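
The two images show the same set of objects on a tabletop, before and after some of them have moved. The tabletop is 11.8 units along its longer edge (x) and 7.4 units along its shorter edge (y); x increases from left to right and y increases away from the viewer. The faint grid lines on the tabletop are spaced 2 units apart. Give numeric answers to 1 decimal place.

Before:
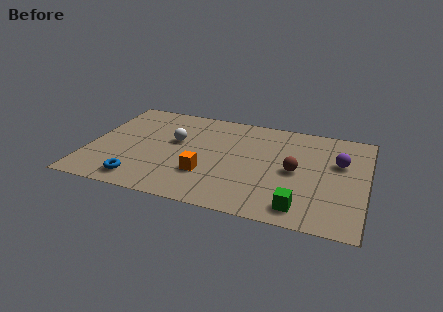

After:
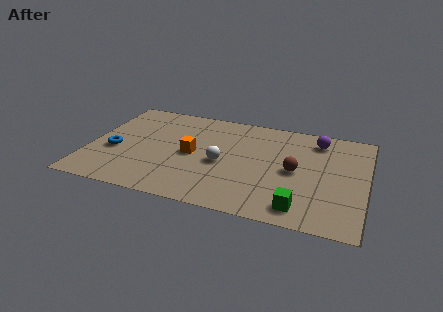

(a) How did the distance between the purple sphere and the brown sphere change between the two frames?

+0.5

The distance was about 2.1 in the first image and 2.6 in the second, so they moved 0.5 units further apart.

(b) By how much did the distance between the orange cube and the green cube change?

+1.1

They were about 4.3 units apart before and 5.4 after — 1.1 units further apart.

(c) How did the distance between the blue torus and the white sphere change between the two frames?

+1.1

They were about 3.5 units apart before and 4.6 after — 1.1 units further apart.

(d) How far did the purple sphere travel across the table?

1.7

From (10.6, 4.7) to (9.6, 6.1), the purple sphere covered √(1.0² + 1.4²) ≈ 1.7 units.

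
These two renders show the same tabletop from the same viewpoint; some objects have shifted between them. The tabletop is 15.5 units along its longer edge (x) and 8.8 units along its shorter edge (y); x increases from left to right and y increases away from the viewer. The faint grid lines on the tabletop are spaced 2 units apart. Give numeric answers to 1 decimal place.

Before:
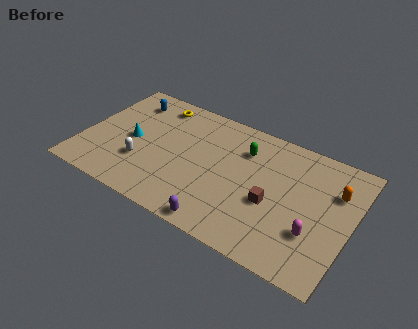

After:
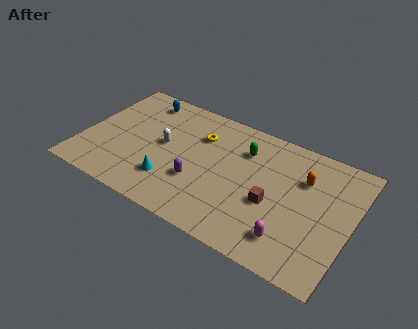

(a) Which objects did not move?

the brown cube and the green capsule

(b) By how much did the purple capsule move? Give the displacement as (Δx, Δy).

(-1.7, 2.2)

The purple capsule started near (8.6, 0.8) and ended near (6.9, 3.0).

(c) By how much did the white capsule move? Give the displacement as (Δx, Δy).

(1.0, 1.9)

The white capsule started near (3.6, 2.8) and ended near (4.6, 4.7).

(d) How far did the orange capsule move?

1.8

The orange capsule was near (14.4, 6.1) before and (12.6, 6.1) after, so it travelled √(1.8² + 0.0²) ≈ 1.8 units.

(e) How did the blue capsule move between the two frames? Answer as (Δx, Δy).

(0.7, 0.4)

The blue capsule started near (2.1, 7.1) and ended near (2.8, 7.5).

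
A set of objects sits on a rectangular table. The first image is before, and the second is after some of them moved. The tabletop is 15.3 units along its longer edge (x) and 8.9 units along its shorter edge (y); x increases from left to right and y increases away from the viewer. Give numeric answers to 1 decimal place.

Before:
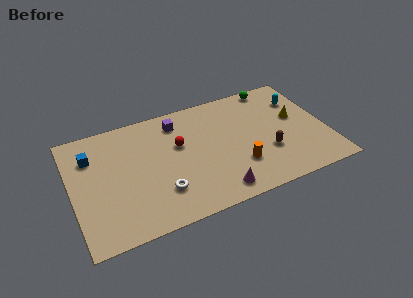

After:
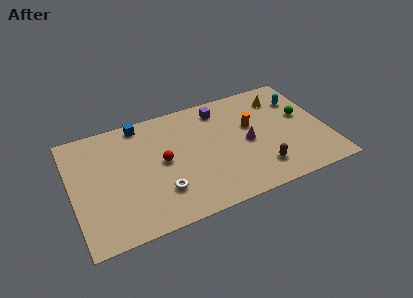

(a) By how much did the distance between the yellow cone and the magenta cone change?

-2.9

Before: roughly 6.6 units apart; after: 3.7. That's 2.9 units closer together.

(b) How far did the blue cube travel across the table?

3.4

From (1.3, 6.5) to (4.4, 8.0), the blue cube covered √(3.1² + 1.5²) ≈ 3.4 units.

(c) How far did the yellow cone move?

2.0

From (13.6, 5.1) to (12.9, 7.0), the yellow cone covered √(0.7² + 1.9²) ≈ 2.0 units.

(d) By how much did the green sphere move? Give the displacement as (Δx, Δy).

(1.4, -3.0)

The green sphere was at about (12.6, 8.1) and moved to about (14.0, 5.1).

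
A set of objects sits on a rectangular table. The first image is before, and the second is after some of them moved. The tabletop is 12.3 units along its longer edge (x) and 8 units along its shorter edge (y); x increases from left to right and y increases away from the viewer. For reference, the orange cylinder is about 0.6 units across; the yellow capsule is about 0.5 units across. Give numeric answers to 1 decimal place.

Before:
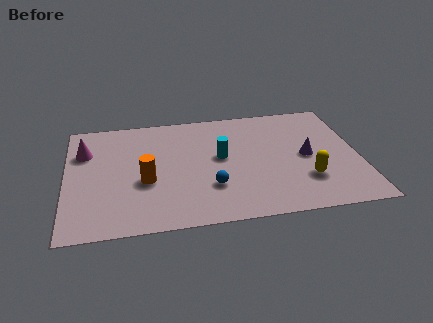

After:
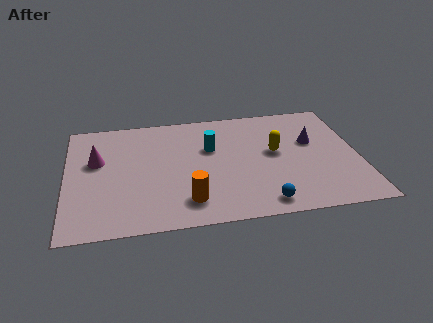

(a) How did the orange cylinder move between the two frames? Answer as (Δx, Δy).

(1.7, -1.6)

From the two frames, the orange cylinder sits at roughly (3.3, 3.2) before and (5.0, 1.6) after.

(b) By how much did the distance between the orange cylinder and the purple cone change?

-0.5

Before: roughly 6.8 units apart; after: 6.3. That's 0.5 units closer together.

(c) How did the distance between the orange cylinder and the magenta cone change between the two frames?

+1.5

Before: roughly 3.5 units apart; after: 5.0. That's 1.5 units further apart.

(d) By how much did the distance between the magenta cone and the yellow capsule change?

-2.3

The distance was about 9.8 in the first image and 7.5 in the second, so they moved 2.3 units closer together.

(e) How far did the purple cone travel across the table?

1.0

From (10.1, 3.9) to (10.4, 4.9), the purple cone covered √(0.3² + 1.0²) ≈ 1.0 units.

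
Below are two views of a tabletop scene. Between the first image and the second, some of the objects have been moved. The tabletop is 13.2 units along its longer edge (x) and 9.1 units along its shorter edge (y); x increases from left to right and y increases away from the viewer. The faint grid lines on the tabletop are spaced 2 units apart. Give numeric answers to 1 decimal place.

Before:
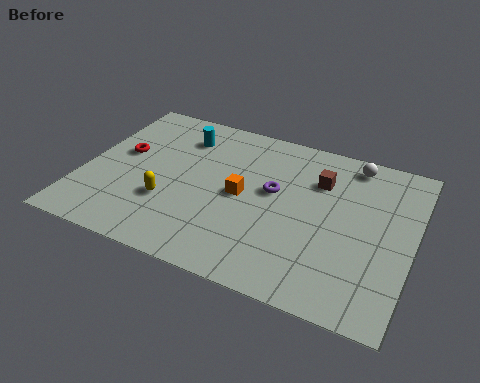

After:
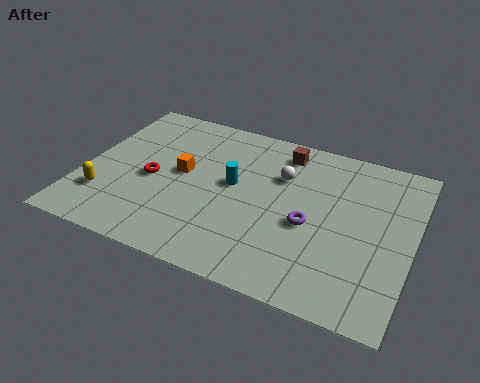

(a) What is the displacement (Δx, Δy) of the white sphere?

(-2.7, -1.8)

The white sphere started near (10.5, 8.0) and ended near (7.8, 6.2).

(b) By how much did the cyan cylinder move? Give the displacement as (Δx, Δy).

(2.4, -2.1)

The cyan cylinder was at about (3.6, 7.1) and moved to about (6.0, 5.0).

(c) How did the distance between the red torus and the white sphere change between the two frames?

-4.1

Before: roughly 9.5 units apart; after: 5.4. That's 4.1 units closer together.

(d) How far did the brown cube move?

2.0

From (9.3, 6.5) to (7.7, 7.7), the brown cube covered √(1.6² + 1.2²) ≈ 2.0 units.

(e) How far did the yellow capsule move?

2.6

The yellow capsule was near (3.6, 3.0) before and (1.1, 2.4) after, so it travelled √(2.5² + 0.6²) ≈ 2.6 units.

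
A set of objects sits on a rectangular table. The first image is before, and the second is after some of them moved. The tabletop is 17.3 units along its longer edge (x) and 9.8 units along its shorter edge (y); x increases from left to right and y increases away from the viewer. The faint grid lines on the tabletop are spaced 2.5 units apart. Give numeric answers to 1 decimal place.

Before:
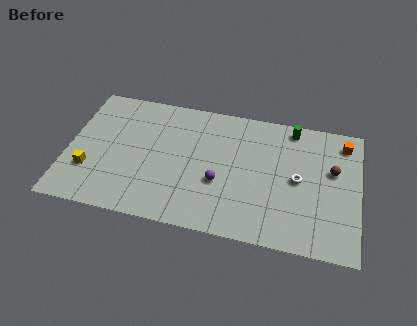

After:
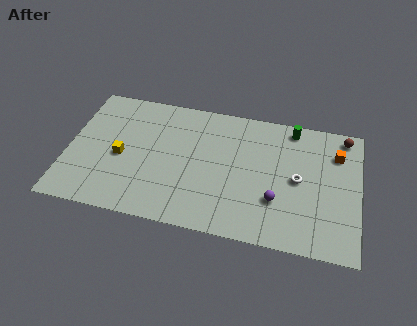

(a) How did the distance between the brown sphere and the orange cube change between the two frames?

-0.8

They were about 2.3 units apart before and 1.5 after — 0.8 units closer together.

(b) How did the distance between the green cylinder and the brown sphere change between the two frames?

-0.6

They were about 3.7 units apart before and 3.1 after — 0.6 units closer together.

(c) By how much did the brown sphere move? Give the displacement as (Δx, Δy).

(0.6, 2.7)

From the two frames, the brown sphere sits at roughly (15.7, 6.0) before and (16.3, 8.7) after.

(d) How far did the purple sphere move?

3.5

From (9.1, 3.7) to (12.5, 3.1), the purple sphere covered √(3.4² + 0.6²) ≈ 3.5 units.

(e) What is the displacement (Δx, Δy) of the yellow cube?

(1.8, 1.4)

The yellow cube started near (1.4, 3.0) and ended near (3.2, 4.4).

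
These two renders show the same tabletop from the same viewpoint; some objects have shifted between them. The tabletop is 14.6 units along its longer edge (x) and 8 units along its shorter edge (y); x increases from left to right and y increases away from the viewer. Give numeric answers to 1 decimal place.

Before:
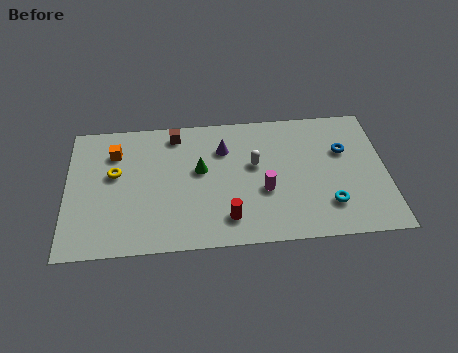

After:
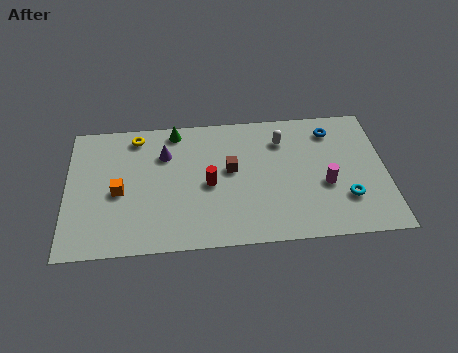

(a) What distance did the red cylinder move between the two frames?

2.2

The red cylinder moved from about (7.3, 1.6) to (6.5, 3.7), a distance of √(0.8² + 2.1²) ≈ 2.2.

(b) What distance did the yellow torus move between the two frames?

2.4

From (2.2, 4.7) to (3.2, 6.9), the yellow torus covered √(1.0² + 2.2²) ≈ 2.4 units.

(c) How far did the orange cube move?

2.4

The orange cube moved from about (2.2, 6.0) to (2.4, 3.6), a distance of √(0.2² + 2.4²) ≈ 2.4.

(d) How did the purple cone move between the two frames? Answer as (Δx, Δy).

(-2.7, -0.1)

From the two frames, the purple cone sits at roughly (7.2, 5.8) before and (4.5, 5.7) after.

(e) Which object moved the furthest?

the brown cube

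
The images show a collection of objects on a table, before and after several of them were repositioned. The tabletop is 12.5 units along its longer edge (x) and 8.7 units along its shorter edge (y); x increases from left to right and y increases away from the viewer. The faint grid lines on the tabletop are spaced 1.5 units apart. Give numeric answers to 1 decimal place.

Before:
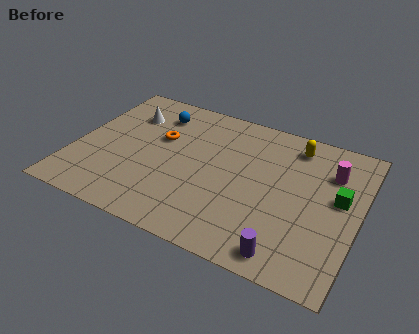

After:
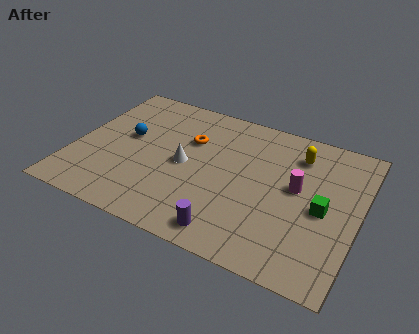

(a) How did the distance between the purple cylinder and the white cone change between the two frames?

-5.6

They were about 9.5 units apart before and 3.9 after — 5.6 units closer together.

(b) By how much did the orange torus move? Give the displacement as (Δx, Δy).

(1.3, 0.4)

From the two frames, the orange torus sits at roughly (3.6, 5.4) before and (4.9, 5.8) after.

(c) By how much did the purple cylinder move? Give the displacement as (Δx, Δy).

(-2.5, 0.1)

The purple cylinder was at about (9.8, 1.0) and moved to about (7.3, 1.1).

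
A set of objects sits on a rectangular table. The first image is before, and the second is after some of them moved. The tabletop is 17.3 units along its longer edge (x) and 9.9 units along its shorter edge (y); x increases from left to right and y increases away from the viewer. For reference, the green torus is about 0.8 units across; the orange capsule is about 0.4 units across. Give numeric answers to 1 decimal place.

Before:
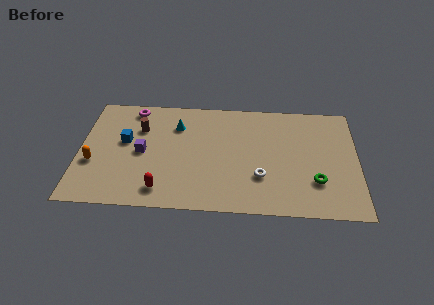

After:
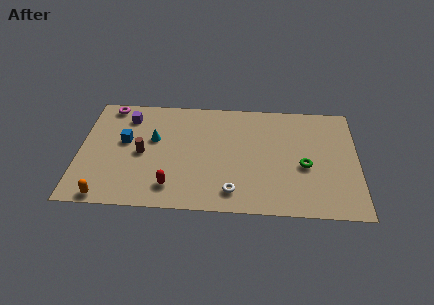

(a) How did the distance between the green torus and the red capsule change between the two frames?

-1.1

They were about 9.6 units apart before and 8.5 after — 1.1 units closer together.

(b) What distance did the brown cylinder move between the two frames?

2.2

The brown cylinder moved from about (3.7, 6.9) to (3.9, 4.7), a distance of √(0.2² + 2.2²) ≈ 2.2.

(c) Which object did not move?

the blue cube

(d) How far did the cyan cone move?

1.9

The cyan cone was near (6.0, 7.3) before and (4.6, 6.0) after, so it travelled √(1.4² + 1.3²) ≈ 1.9 units.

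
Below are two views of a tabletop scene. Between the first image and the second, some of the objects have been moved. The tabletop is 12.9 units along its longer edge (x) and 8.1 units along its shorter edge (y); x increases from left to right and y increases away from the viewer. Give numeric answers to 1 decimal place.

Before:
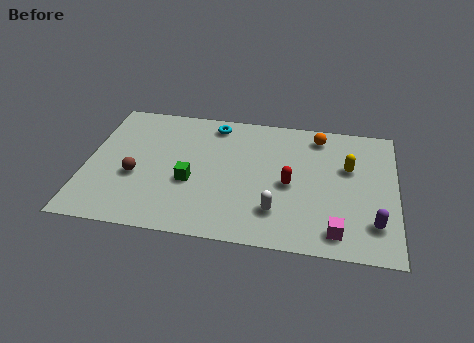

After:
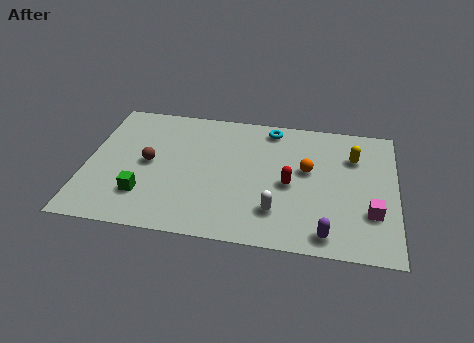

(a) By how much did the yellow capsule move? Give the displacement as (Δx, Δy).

(0.2, 0.7)

The yellow capsule started near (10.9, 5.1) and ended near (11.1, 5.8).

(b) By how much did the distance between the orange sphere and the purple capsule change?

-1.7

They were about 5.5 units apart before and 3.8 after — 1.7 units closer together.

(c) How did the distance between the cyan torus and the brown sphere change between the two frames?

+0.9

Before: roughly 4.9 units apart; after: 5.8. That's 0.9 units further apart.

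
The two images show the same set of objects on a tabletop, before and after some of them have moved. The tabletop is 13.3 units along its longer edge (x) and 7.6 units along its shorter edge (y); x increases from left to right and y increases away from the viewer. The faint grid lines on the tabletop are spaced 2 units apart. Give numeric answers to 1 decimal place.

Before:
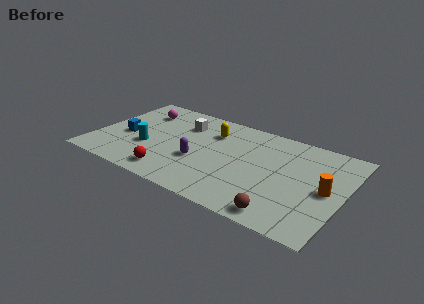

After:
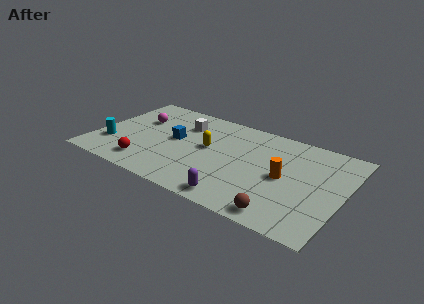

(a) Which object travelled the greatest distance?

the purple capsule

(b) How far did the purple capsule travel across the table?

3.1

The purple capsule moved from about (5.7, 2.9) to (8.1, 0.9), a distance of √(2.4² + 2.0²) ≈ 3.1.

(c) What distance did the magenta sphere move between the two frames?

0.8

From (2.0, 5.8) to (2.0, 5.0), the magenta sphere covered √(0.0² + 0.8²) ≈ 0.8 units.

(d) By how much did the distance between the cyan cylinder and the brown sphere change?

+1.8

The distance was about 7.8 in the first image and 9.6 in the second, so they moved 1.8 units further apart.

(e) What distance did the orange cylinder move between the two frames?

2.2

From (12.4, 3.7) to (10.2, 3.7), the orange cylinder covered √(2.2² + 0.0²) ≈ 2.2 units.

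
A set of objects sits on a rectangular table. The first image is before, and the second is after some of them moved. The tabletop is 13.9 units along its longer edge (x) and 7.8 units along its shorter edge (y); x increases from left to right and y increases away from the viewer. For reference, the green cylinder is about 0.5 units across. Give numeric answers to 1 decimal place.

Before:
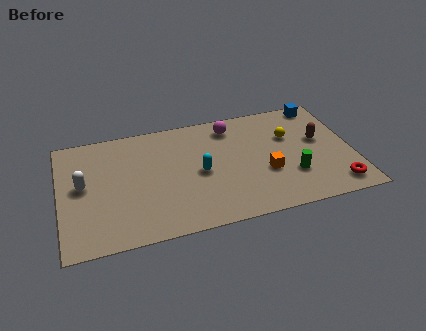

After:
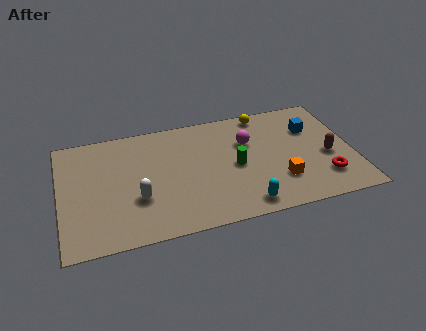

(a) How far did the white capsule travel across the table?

2.9

The white capsule was near (1.1, 4.2) before and (3.6, 2.7) after, so it travelled √(2.5² + 1.5²) ≈ 2.9 units.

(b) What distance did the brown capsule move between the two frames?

1.2

The brown capsule moved from about (12.4, 4.5) to (12.7, 3.3), a distance of √(0.3² + 1.2²) ≈ 1.2.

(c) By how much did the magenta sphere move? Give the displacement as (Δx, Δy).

(0.7, -1.3)

From the two frames, the magenta sphere sits at roughly (8.3, 6.5) before and (9.0, 5.2) after.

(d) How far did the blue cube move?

1.7

The blue cube moved from about (12.7, 7.0) to (12.1, 5.4), a distance of √(0.6² + 1.6²) ≈ 1.7.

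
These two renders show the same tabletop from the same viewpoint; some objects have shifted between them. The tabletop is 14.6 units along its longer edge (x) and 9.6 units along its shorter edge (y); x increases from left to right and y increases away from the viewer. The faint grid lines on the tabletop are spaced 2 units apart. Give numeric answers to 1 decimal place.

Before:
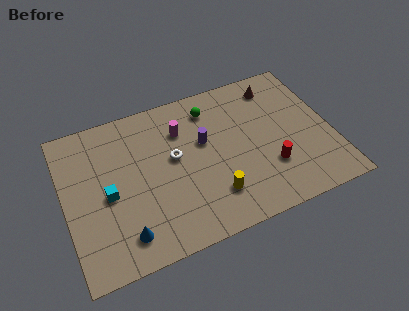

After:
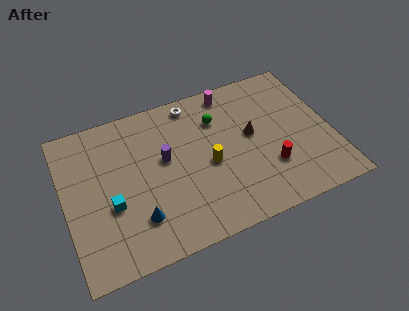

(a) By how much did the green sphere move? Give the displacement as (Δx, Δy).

(0.3, -0.8)

The green sphere was at about (8.3, 7.8) and moved to about (8.6, 7.0).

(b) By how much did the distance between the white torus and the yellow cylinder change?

+0.6

They were about 3.6 units apart before and 4.2 after — 0.6 units further apart.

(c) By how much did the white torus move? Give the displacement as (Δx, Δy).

(1.4, 3.1)

The white torus was at about (6.0, 5.4) and moved to about (7.4, 8.5).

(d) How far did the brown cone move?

3.2

The brown cone moved from about (12.0, 8.0) to (10.3, 5.3), a distance of √(1.7² + 2.7²) ≈ 3.2.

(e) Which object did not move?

the red cylinder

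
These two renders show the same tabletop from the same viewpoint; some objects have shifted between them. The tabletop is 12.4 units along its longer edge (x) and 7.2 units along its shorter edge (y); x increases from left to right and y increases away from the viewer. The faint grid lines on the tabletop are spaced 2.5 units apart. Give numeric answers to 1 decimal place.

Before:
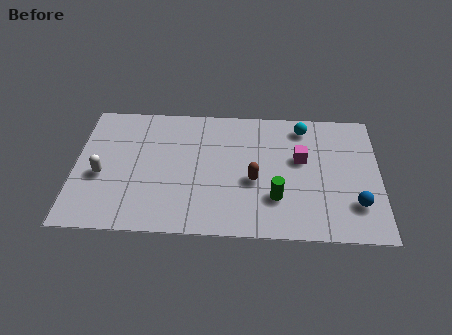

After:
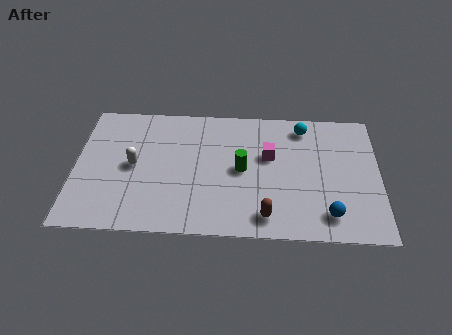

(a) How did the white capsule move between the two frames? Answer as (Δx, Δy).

(1.3, 0.6)

From the two frames, the white capsule sits at roughly (1.1, 3.0) before and (2.4, 3.6) after.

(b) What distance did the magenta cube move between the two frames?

1.3

The magenta cube moved from about (9.2, 4.3) to (7.9, 4.4), a distance of √(1.3² + 0.1²) ≈ 1.3.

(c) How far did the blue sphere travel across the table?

1.3

The blue sphere was near (11.4, 1.9) before and (10.3, 1.3) after, so it travelled √(1.1² + 0.6²) ≈ 1.3 units.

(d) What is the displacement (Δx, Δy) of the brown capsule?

(0.5, -1.9)

From the two frames, the brown capsule sits at roughly (7.3, 3.0) before and (7.8, 1.1) after.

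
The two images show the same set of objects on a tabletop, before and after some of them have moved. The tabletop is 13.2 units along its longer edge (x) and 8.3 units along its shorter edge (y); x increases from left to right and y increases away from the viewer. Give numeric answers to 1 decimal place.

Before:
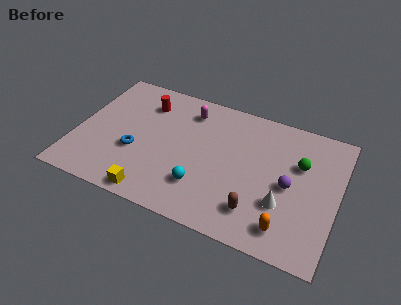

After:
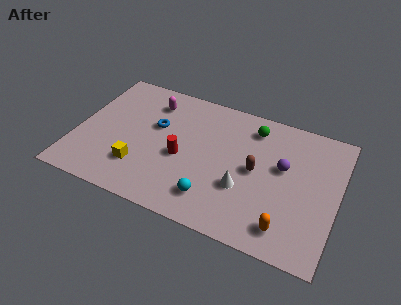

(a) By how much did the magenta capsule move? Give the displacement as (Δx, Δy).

(-1.9, -0.1)

The magenta capsule started near (5.4, 6.7) and ended near (3.5, 6.6).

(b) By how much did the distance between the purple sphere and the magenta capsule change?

+1.0

They were about 6.1 units apart before and 7.1 after — 1.0 units further apart.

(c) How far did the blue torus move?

2.2

The blue torus was near (3.1, 3.1) before and (3.9, 5.1) after, so it travelled √(0.8² + 2.0²) ≈ 2.2 units.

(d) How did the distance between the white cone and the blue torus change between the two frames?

-2.3

They were about 7.5 units apart before and 5.2 after — 2.3 units closer together.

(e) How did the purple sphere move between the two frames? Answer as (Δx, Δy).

(-0.4, 1.0)

From the two frames, the purple sphere sits at roughly (10.8, 3.9) before and (10.4, 4.9) after.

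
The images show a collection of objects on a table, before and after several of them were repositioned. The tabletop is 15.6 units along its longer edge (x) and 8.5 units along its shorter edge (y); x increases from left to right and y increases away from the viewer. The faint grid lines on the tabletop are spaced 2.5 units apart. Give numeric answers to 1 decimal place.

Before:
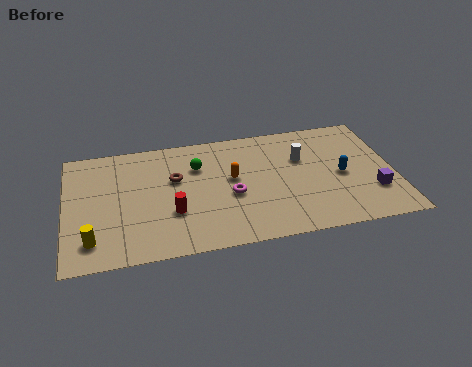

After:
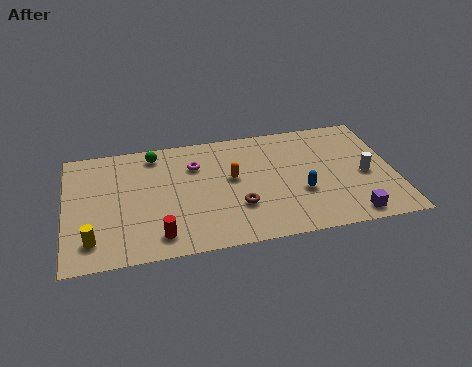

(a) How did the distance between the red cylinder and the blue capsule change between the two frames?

-1.2

They were about 8.2 units apart before and 7.0 after — 1.2 units closer together.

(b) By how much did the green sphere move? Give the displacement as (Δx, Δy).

(-2.0, 1.3)

The green sphere was at about (6.3, 6.0) and moved to about (4.3, 7.3).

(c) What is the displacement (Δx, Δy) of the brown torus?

(2.9, -2.6)

The brown torus was at about (5.2, 5.3) and moved to about (8.1, 2.7).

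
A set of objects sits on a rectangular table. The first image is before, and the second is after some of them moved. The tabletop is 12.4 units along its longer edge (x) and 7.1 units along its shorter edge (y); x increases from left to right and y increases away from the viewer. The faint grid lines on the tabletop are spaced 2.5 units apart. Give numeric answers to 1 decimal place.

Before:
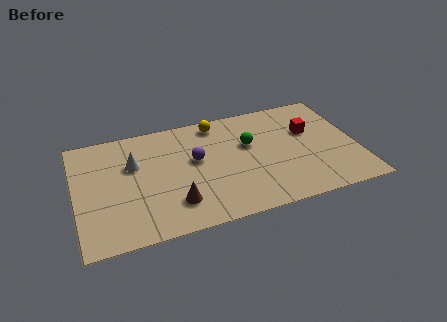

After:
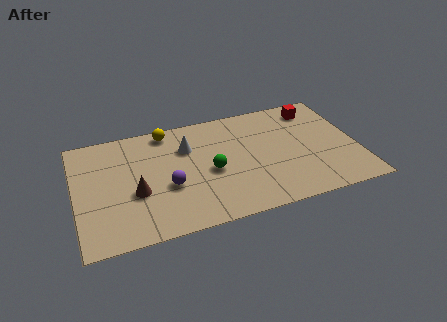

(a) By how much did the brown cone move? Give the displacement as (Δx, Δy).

(-1.6, 1.1)

The brown cone was at about (4.2, 1.7) and moved to about (2.6, 2.8).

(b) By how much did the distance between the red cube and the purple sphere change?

+2.4

The distance was about 5.1 in the first image and 7.5 in the second, so they moved 2.4 units further apart.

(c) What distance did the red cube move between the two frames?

1.5

From (10.4, 4.5) to (10.8, 5.9), the red cube covered √(0.4² + 1.4²) ≈ 1.5 units.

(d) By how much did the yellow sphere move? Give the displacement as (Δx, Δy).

(-2.2, 0.1)

The yellow sphere was at about (6.4, 6.2) and moved to about (4.2, 6.3).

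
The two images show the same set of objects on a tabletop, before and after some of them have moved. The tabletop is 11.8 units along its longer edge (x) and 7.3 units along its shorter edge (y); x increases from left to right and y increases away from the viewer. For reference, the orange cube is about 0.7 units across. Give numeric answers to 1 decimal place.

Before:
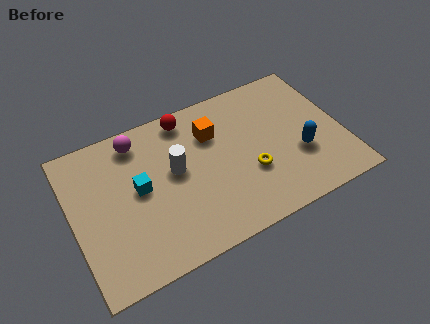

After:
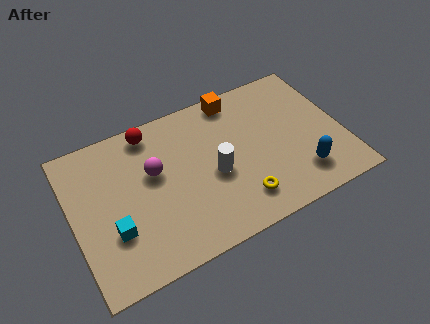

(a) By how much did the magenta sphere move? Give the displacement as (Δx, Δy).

(0.5, -1.8)

The magenta sphere was at about (3.1, 6.2) and moved to about (3.6, 4.4).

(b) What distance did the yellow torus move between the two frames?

1.3

The yellow torus moved from about (7.6, 2.6) to (7.0, 1.5), a distance of √(0.6² + 1.1²) ≈ 1.3.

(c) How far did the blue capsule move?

1.0

The blue capsule moved from about (9.8, 2.6) to (9.7, 1.6), a distance of √(0.1² + 1.0²) ≈ 1.0.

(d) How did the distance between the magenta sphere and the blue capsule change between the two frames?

-0.9

Before: roughly 7.6 units apart; after: 6.7. That's 0.9 units closer together.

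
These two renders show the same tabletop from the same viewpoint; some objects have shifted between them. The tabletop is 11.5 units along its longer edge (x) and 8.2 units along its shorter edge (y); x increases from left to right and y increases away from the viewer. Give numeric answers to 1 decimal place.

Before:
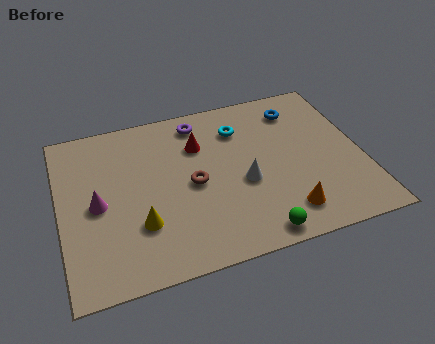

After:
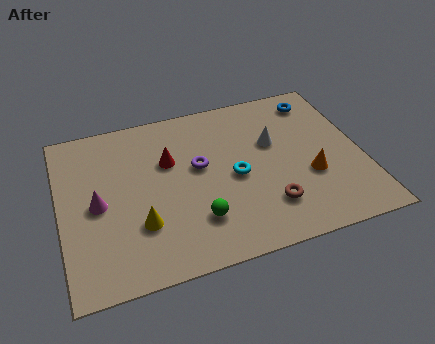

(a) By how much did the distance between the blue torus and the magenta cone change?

+0.9

Before: roughly 8.3 units apart; after: 9.2. That's 0.9 units further apart.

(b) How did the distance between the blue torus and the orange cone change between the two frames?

-1.2

The distance was about 5.2 in the first image and 4.0 in the second, so they moved 1.2 units closer together.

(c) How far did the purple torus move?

2.3

The purple torus moved from about (5.5, 7.0) to (5.3, 4.7), a distance of √(0.2² + 2.3²) ≈ 2.3.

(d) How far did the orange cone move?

1.9

The orange cone moved from about (8.3, 1.5) to (9.4, 3.0), a distance of √(1.1² + 1.5²) ≈ 1.9.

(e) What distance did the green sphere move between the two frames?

2.5

The green sphere moved from about (7.1, 0.8) to (5.0, 2.1), a distance of √(2.1² + 1.3²) ≈ 2.5.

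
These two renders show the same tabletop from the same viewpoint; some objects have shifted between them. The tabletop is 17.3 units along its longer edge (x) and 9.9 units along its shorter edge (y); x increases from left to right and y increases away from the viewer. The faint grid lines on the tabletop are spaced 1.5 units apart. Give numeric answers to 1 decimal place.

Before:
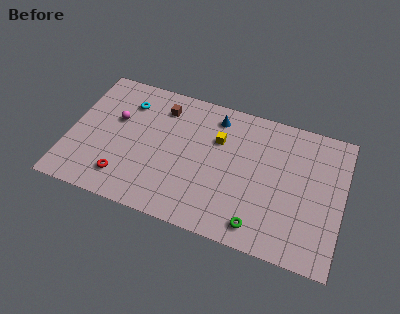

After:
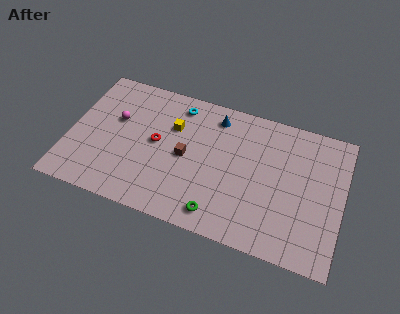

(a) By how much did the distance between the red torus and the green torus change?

-2.9

The distance was about 8.6 in the first image and 5.7 in the second, so they moved 2.9 units closer together.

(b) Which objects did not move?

the magenta sphere and the blue cone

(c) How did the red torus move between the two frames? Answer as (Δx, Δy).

(1.8, 3.2)

The red torus started near (3.7, 2.0) and ended near (5.5, 5.2).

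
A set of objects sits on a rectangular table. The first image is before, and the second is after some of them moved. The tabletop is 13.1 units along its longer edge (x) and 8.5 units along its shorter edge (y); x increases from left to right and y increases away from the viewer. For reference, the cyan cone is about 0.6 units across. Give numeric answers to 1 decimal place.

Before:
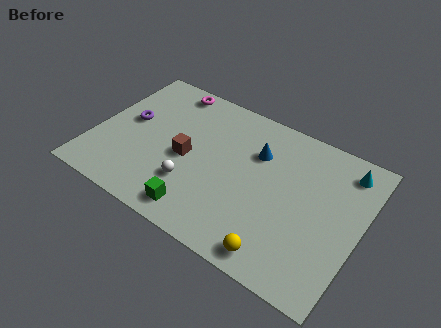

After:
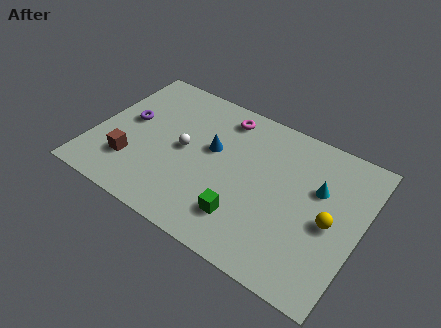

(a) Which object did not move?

the purple torus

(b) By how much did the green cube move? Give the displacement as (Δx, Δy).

(2.1, 0.8)

The green cube was at about (5.7, 1.2) and moved to about (7.8, 2.0).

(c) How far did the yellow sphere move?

3.5

The yellow sphere was near (9.7, 1.0) before and (11.7, 3.9) after, so it travelled √(2.0² + 2.9²) ≈ 3.5 units.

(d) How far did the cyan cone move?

2.0

The cyan cone moved from about (12.0, 7.1) to (10.9, 5.4), a distance of √(1.1² + 1.7²) ≈ 2.0.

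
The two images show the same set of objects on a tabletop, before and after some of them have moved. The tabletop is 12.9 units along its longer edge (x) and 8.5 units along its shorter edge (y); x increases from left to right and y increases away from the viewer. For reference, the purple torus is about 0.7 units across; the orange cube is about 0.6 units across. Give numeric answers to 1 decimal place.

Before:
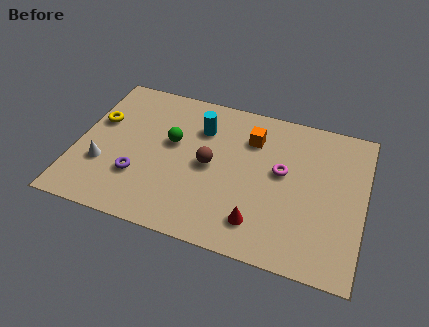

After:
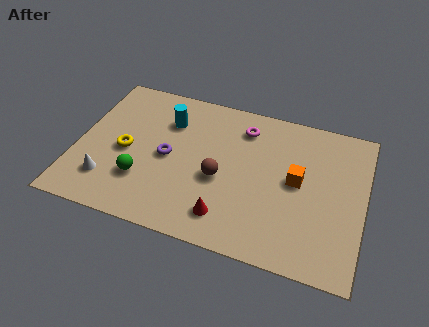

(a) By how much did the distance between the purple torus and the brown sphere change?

-1.0

The distance was about 3.5 in the first image and 2.5 in the second, so they moved 1.0 units closer together.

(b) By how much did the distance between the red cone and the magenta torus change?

+2.0

Before: roughly 3.2 units apart; after: 5.2. That's 2.0 units further apart.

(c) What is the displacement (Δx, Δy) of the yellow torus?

(1.4, -1.4)

The yellow torus was at about (0.8, 5.3) and moved to about (2.2, 3.9).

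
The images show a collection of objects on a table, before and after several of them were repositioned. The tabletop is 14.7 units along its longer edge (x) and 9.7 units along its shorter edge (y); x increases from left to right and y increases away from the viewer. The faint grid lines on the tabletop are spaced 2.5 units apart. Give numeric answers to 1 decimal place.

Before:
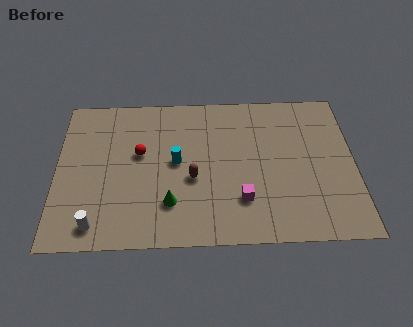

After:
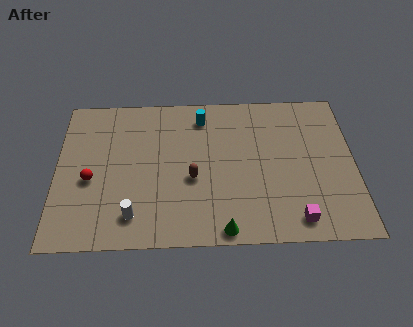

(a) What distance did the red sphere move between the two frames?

2.9

The red sphere was near (4.1, 5.7) before and (1.7, 4.1) after, so it travelled √(2.4² + 1.6²) ≈ 2.9 units.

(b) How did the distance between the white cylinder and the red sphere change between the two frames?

-1.8

Before: roughly 4.9 units apart; after: 3.1. That's 1.8 units closer together.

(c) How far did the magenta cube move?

2.9

The magenta cube moved from about (9.1, 2.6) to (11.7, 1.3), a distance of √(2.6² + 1.3²) ≈ 2.9.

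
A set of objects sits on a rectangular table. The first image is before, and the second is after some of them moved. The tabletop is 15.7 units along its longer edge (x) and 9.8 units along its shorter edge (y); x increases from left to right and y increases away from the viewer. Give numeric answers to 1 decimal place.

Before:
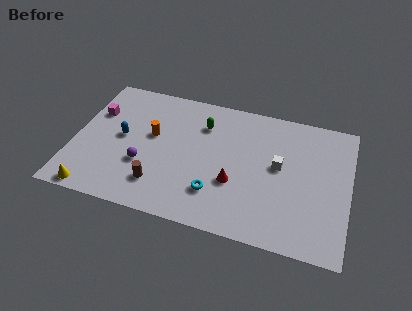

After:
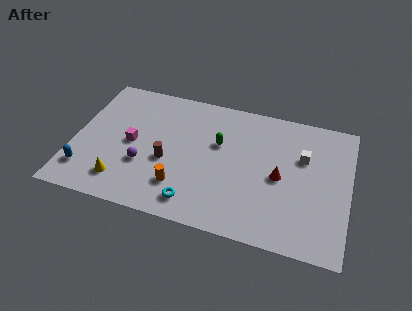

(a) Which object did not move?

the purple sphere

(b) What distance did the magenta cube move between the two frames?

2.9

From (1.0, 6.6) to (3.3, 4.8), the magenta cube covered √(2.3² + 1.8²) ≈ 2.9 units.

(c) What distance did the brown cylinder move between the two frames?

1.8

The brown cylinder was near (5.1, 2.2) before and (5.4, 4.0) after, so it travelled √(0.3² + 1.8²) ≈ 1.8 units.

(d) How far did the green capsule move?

1.6

From (7.2, 7.3) to (8.2, 6.1), the green capsule covered √(1.0² + 1.2²) ≈ 1.6 units.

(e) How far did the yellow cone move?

1.9

The yellow cone was near (1.5, 0.8) before and (3.0, 1.9) after, so it travelled √(1.5² + 1.1²) ≈ 1.9 units.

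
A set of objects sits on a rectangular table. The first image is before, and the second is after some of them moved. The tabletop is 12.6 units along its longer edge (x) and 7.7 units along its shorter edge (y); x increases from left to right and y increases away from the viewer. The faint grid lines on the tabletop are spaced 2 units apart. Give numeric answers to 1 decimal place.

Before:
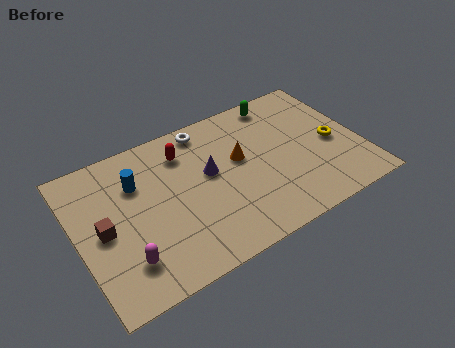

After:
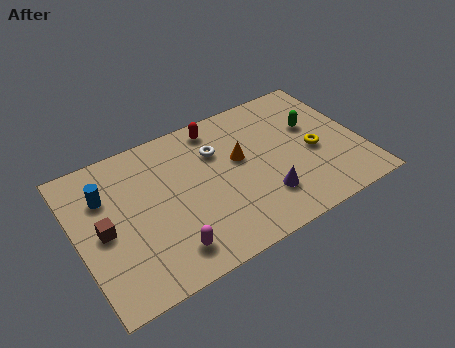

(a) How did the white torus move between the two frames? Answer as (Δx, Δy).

(0.3, -1.4)

The white torus was at about (6.1, 6.8) and moved to about (6.4, 5.4).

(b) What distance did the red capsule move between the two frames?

1.7

The red capsule was near (5.0, 6.0) before and (6.6, 6.7) after, so it travelled √(1.6² + 0.7²) ≈ 1.7 units.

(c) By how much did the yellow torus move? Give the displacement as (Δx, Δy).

(-0.9, -0.1)

From the two frames, the yellow torus sits at roughly (11.4, 3.5) before and (10.5, 3.4) after.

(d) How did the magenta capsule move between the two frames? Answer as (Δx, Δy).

(1.8, -0.4)

The magenta capsule was at about (1.8, 1.8) and moved to about (3.6, 1.4).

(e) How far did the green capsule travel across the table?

2.3

The green capsule was near (9.5, 6.8) before and (10.7, 4.8) after, so it travelled √(1.2² + 2.0²) ≈ 2.3 units.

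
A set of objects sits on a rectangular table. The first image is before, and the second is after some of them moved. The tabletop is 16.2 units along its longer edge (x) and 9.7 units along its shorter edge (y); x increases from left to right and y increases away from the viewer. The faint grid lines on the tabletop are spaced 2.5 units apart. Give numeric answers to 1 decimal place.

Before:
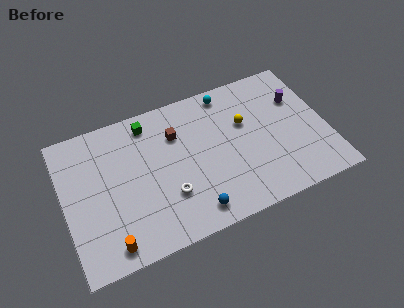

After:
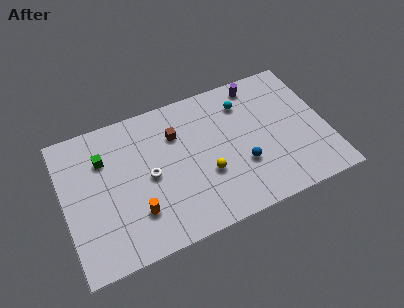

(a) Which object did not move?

the brown cube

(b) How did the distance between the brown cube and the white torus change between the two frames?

-1.1

They were about 4.0 units apart before and 2.9 after — 1.1 units closer together.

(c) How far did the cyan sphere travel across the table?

1.4

The cyan sphere was near (10.5, 8.6) before and (11.4, 7.5) after, so it travelled √(0.9² + 1.1²) ≈ 1.4 units.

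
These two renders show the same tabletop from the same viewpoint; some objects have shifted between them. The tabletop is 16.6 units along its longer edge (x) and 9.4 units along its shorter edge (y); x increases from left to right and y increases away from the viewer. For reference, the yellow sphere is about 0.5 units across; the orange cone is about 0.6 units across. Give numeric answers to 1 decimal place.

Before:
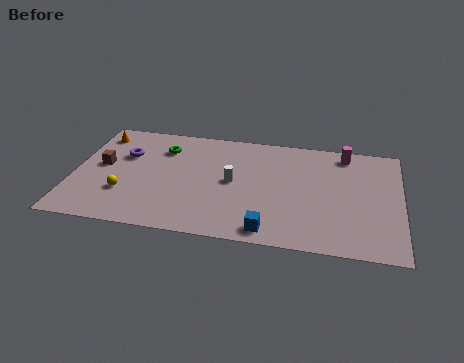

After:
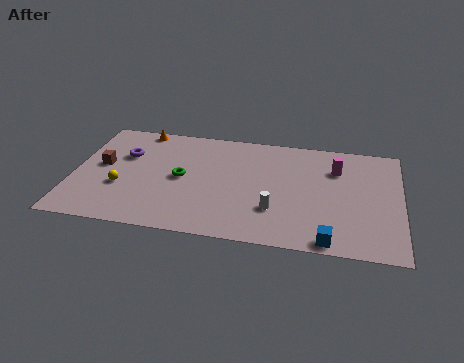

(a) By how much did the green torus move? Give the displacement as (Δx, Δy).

(1.1, -2.4)

The green torus started near (4.4, 7.1) and ended near (5.5, 4.7).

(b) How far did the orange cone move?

2.2

The orange cone was near (1.0, 7.8) before and (3.1, 8.6) after, so it travelled √(2.1² + 0.8²) ≈ 2.2 units.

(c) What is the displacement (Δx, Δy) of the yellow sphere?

(-0.2, 0.5)

From the two frames, the yellow sphere sits at roughly (2.7, 2.9) before and (2.5, 3.4) after.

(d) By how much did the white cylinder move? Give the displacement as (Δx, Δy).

(2.2, -2.0)

From the two frames, the white cylinder sits at roughly (8.1, 4.8) before and (10.3, 2.8) after.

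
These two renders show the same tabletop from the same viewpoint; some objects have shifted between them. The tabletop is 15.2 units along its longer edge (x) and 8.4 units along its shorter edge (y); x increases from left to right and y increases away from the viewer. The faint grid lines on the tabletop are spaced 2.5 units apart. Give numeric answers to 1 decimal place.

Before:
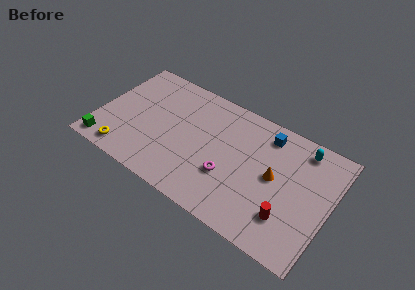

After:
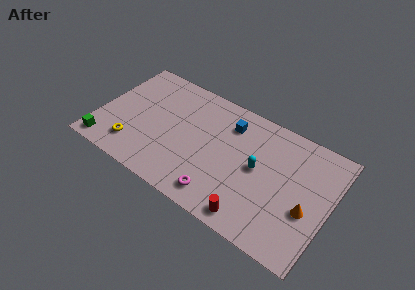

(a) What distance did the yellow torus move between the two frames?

0.8

The yellow torus was near (2.2, 1.1) before and (2.6, 1.8) after, so it travelled √(0.4² + 0.7²) ≈ 0.8 units.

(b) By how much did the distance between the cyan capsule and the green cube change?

-3.4

They were about 13.6 units apart before and 10.2 after — 3.4 units closer together.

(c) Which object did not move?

the green cube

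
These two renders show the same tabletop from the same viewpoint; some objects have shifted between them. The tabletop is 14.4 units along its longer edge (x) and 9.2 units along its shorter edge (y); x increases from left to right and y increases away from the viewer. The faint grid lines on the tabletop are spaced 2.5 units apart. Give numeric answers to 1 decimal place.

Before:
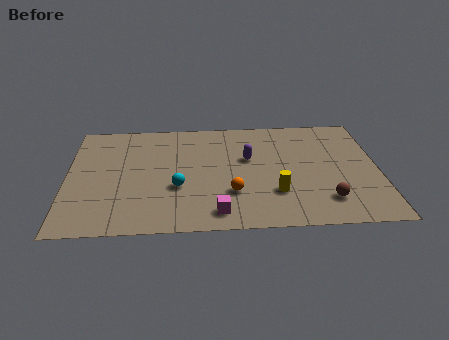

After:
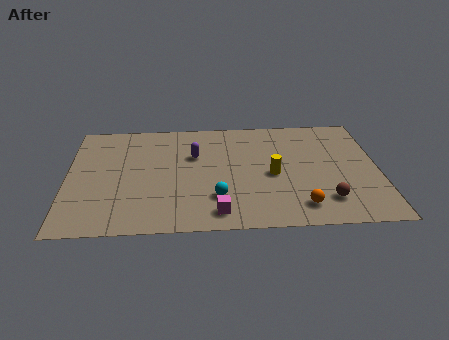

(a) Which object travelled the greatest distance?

the orange sphere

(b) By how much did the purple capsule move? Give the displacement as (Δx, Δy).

(-2.5, 0.4)

The purple capsule started near (8.4, 5.6) and ended near (5.9, 6.0).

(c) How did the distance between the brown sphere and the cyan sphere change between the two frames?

-1.9

They were about 6.9 units apart before and 5.0 after — 1.9 units closer together.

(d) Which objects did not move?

the brown sphere and the magenta cube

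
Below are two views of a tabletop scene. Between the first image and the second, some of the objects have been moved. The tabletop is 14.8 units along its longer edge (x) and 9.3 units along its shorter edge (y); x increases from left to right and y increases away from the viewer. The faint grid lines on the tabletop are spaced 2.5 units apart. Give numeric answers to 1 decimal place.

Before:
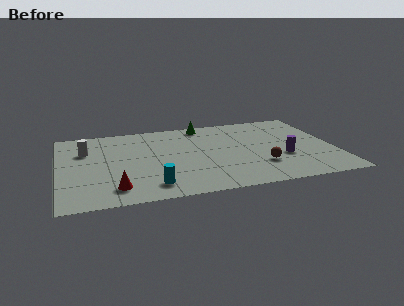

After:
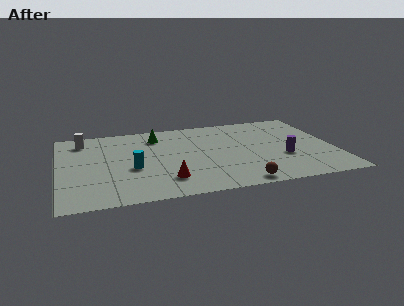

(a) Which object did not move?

the purple cylinder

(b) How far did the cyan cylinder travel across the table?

2.4

The cyan cylinder was near (4.8, 1.6) before and (3.9, 3.8) after, so it travelled √(0.9² + 2.2²) ≈ 2.4 units.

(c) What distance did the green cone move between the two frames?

2.8

The green cone moved from about (8.0, 8.3) to (5.4, 7.4), a distance of √(2.6² + 0.9²) ≈ 2.8.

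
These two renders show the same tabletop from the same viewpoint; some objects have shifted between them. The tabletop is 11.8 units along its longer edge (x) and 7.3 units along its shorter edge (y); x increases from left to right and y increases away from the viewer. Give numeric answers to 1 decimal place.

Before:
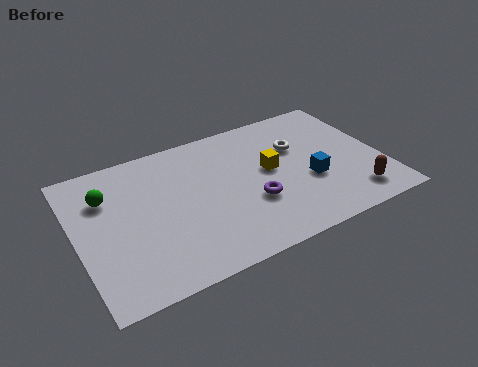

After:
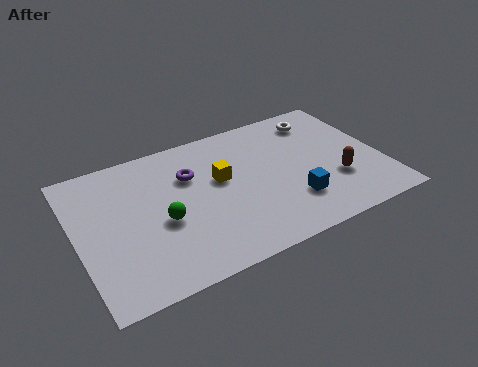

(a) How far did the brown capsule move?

1.2

The brown capsule was near (10.4, 1.3) before and (9.9, 2.4) after, so it travelled √(0.5² + 1.1²) ≈ 1.2 units.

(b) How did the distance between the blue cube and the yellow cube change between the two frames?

+1.6

Before: roughly 1.8 units apart; after: 3.4. That's 1.6 units further apart.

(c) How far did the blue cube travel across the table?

1.1

The blue cube moved from about (8.9, 2.8) to (8.1, 2.0), a distance of √(0.8² + 0.8²) ≈ 1.1.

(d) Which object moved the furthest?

the purple torus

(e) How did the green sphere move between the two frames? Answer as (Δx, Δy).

(1.9, -2.1)

The green sphere started near (1.3, 5.2) and ended near (3.2, 3.1).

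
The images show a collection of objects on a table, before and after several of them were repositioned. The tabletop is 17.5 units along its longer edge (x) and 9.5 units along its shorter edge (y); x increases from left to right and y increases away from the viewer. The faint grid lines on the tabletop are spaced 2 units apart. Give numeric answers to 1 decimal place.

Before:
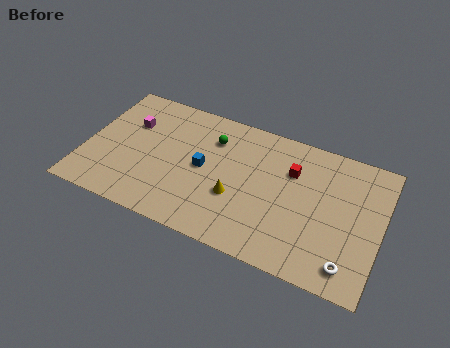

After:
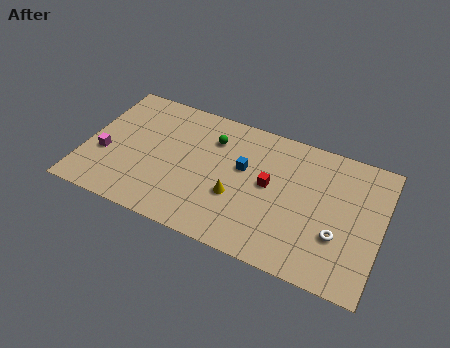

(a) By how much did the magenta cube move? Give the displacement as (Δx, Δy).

(-1.2, -2.8)

The magenta cube was at about (2.4, 6.4) and moved to about (1.2, 3.6).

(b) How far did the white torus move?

1.9

From (15.9, 1.5) to (15.1, 3.2), the white torus covered √(0.8² + 1.7²) ≈ 1.9 units.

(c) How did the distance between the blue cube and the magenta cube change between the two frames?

+3.5

Before: roughly 4.9 units apart; after: 8.4. That's 3.5 units further apart.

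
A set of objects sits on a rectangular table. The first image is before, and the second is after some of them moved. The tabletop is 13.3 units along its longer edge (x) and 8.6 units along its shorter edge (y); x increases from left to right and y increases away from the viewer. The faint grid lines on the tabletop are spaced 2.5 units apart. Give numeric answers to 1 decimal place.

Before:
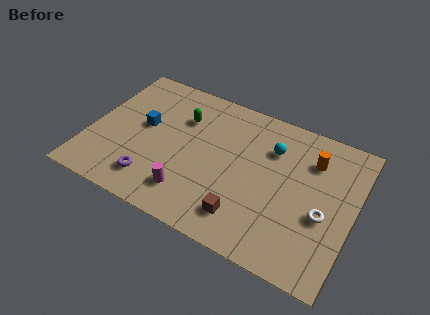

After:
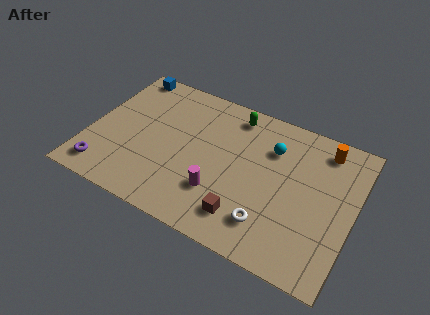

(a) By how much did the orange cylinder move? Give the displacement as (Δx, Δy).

(0.5, 0.9)

From the two frames, the orange cylinder sits at roughly (11.0, 6.4) before and (11.5, 7.3) after.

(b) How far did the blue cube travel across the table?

3.3

The blue cube was near (2.6, 4.8) before and (1.2, 7.8) after, so it travelled √(1.4² + 3.0²) ≈ 3.3 units.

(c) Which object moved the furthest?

the blue cube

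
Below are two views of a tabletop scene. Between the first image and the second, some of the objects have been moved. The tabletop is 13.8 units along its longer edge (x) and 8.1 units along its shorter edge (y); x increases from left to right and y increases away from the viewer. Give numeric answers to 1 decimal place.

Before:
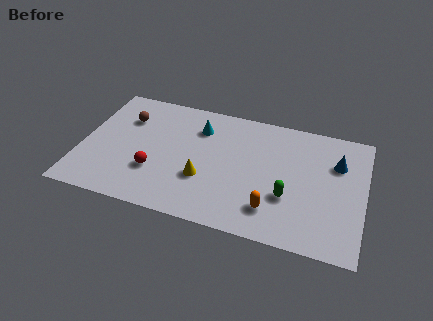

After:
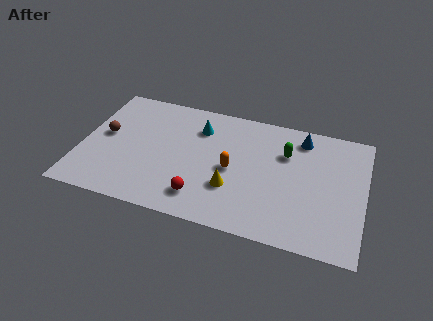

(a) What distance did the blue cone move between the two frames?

2.2

From (12.4, 5.6) to (10.6, 6.8), the blue cone covered √(1.8² + 1.2²) ≈ 2.2 units.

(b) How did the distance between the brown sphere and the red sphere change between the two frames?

+2.1

Before: roughly 3.6 units apart; after: 5.7. That's 2.1 units further apart.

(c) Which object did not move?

the cyan cone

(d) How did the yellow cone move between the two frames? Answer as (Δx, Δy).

(1.4, -0.2)

The yellow cone started near (6.1, 2.8) and ended near (7.5, 2.6).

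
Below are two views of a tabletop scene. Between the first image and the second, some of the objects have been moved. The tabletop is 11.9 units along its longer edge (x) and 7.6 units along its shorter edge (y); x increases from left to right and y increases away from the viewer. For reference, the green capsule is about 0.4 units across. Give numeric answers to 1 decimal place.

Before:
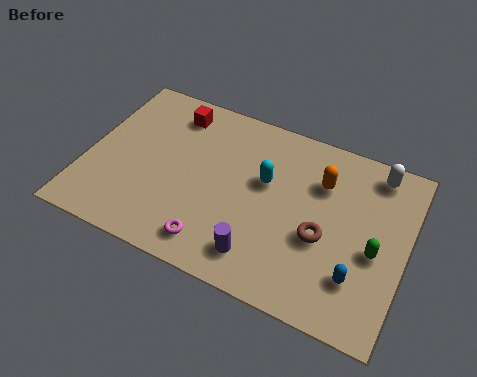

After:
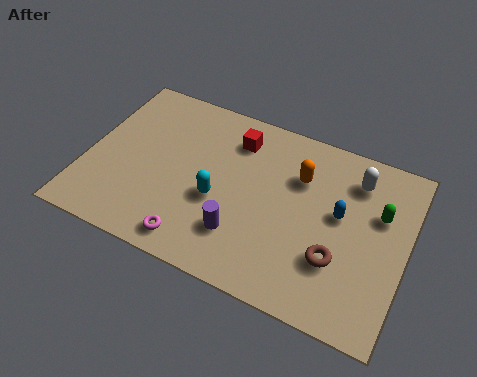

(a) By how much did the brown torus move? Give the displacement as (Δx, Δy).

(0.6, -0.7)

From the two frames, the brown torus sits at roughly (8.9, 3.1) before and (9.5, 2.4) after.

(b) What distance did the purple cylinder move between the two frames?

1.0

From (6.8, 1.4) to (6.0, 2.0), the purple cylinder covered √(0.8² + 0.6²) ≈ 1.0 units.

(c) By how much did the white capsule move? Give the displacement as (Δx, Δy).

(-0.7, -0.6)

The white capsule started near (10.5, 6.6) and ended near (9.8, 6.0).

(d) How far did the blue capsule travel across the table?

2.5

The blue capsule moved from about (10.3, 2.0) to (9.4, 4.3), a distance of √(0.9² + 2.3²) ≈ 2.5.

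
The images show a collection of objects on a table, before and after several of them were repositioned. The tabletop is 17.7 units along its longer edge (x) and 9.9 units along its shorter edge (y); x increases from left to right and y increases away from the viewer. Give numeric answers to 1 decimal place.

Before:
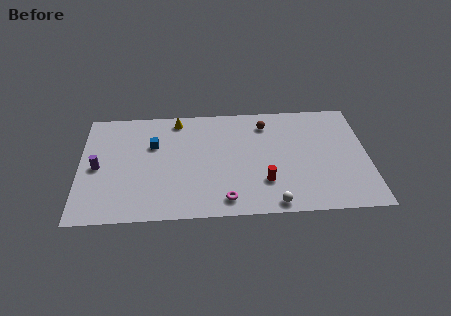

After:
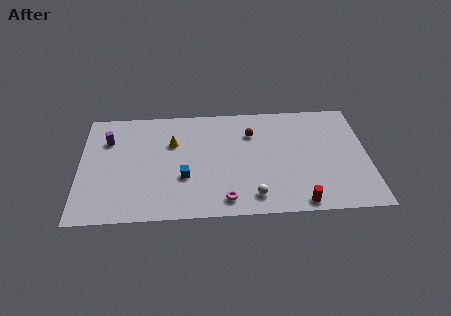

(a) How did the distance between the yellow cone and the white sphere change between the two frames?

-2.7

They were about 9.7 units apart before and 7.0 after — 2.7 units closer together.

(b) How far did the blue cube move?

3.6

From (4.5, 6.5) to (6.4, 3.5), the blue cube covered √(1.9² + 3.0²) ≈ 3.6 units.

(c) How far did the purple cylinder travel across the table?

2.5

The purple cylinder was near (1.1, 4.7) before and (1.7, 7.1) after, so it travelled √(0.6² + 2.4²) ≈ 2.5 units.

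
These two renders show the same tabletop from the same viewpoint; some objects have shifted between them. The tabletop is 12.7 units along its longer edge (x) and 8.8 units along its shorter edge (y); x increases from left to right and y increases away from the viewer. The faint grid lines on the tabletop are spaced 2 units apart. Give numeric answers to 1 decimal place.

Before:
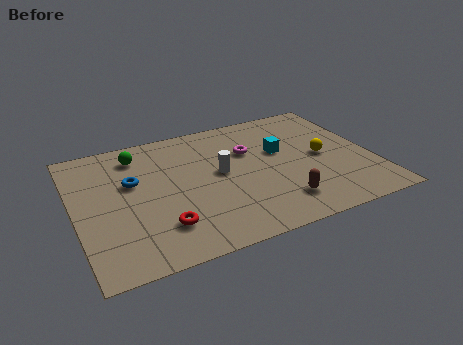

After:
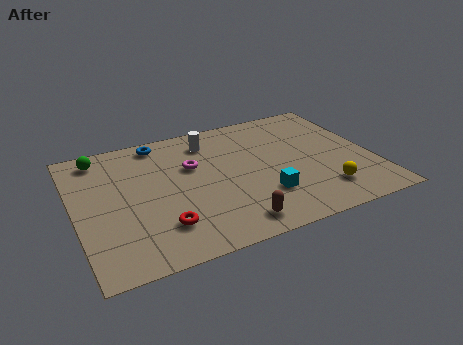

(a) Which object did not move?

the red torus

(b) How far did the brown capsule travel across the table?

2.2

From (8.4, 1.8) to (6.3, 1.2), the brown capsule covered √(2.1² + 0.6²) ≈ 2.2 units.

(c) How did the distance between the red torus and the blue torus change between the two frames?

+2.3

They were about 3.4 units apart before and 5.7 after — 2.3 units further apart.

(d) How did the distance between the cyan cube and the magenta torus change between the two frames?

+2.7

The distance was about 1.4 in the first image and 4.1 in the second, so they moved 2.7 units further apart.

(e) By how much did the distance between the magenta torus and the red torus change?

-1.7

Before: roughly 5.6 units apart; after: 3.9. That's 1.7 units closer together.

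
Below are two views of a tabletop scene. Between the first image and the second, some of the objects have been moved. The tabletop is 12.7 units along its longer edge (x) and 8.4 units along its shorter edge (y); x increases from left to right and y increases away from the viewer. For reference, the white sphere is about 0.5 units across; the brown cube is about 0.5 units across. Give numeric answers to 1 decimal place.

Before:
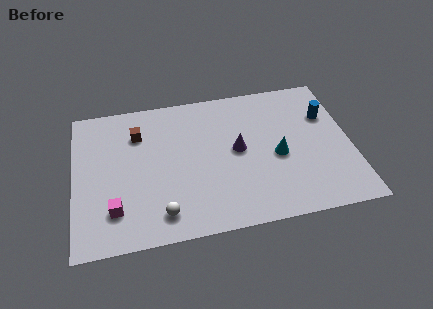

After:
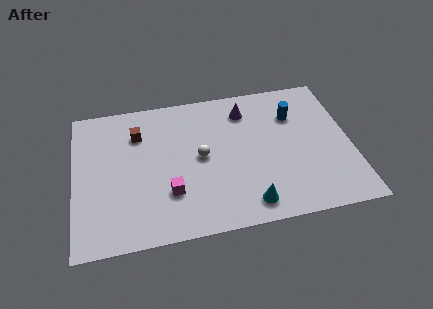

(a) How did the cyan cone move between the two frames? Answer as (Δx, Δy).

(-1.5, -2.5)

The cyan cone started near (9.3, 3.7) and ended near (7.8, 1.2).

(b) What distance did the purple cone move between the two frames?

2.4

From (7.5, 4.4) to (8.0, 6.7), the purple cone covered √(0.5² + 2.3²) ≈ 2.4 units.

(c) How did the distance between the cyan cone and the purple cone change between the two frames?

+3.6

They were about 1.9 units apart before and 5.5 after — 3.6 units further apart.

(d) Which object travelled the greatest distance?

the white sphere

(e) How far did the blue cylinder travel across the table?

1.5

The blue cylinder was near (11.7, 5.7) before and (10.2, 6.0) after, so it travelled √(1.5² + 0.3²) ≈ 1.5 units.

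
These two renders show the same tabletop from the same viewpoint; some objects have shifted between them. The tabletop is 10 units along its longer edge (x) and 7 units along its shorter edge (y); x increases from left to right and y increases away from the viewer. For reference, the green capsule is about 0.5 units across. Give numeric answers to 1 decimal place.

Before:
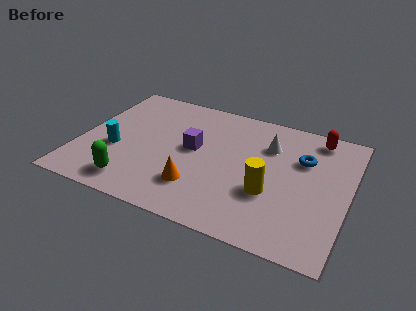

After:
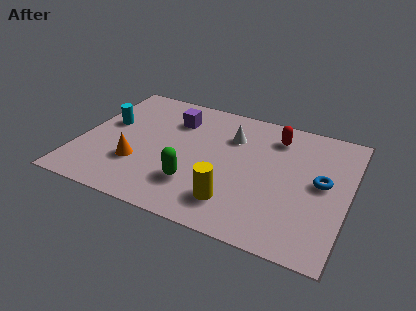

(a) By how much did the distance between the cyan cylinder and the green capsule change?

+2.4

The distance was about 1.8 in the first image and 4.2 in the second, so they moved 2.4 units further apart.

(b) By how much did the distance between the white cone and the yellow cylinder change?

+1.0

Before: roughly 2.5 units apart; after: 3.5. That's 1.0 units further apart.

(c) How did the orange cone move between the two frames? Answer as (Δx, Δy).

(-2.3, 0.4)

The orange cone started near (4.6, 1.8) and ended near (2.3, 2.2).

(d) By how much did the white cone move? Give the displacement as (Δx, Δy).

(-1.4, 0.0)

The white cone started near (6.9, 5.0) and ended near (5.5, 5.0).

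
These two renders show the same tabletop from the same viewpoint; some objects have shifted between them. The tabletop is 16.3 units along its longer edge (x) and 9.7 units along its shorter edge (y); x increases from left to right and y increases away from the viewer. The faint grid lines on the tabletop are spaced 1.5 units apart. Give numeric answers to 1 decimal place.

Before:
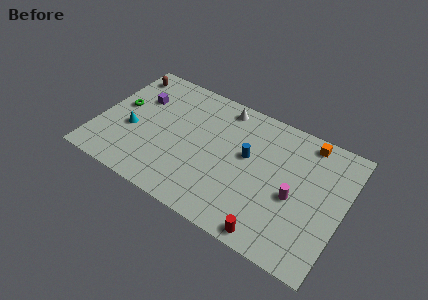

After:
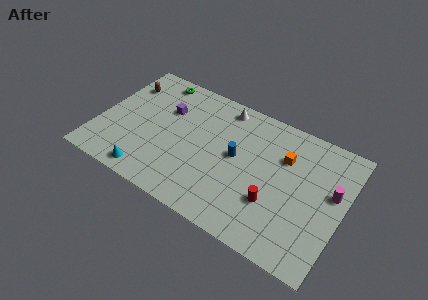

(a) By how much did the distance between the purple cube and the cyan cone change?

+2.7

Before: roughly 2.7 units apart; after: 5.4. That's 2.7 units further apart.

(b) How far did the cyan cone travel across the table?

3.2

The cyan cone moved from about (2.3, 3.9) to (3.9, 1.1), a distance of √(1.6² + 2.8²) ≈ 3.2.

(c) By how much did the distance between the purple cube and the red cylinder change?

-2.8

The distance was about 11.3 in the first image and 8.5 in the second, so they moved 2.8 units closer together.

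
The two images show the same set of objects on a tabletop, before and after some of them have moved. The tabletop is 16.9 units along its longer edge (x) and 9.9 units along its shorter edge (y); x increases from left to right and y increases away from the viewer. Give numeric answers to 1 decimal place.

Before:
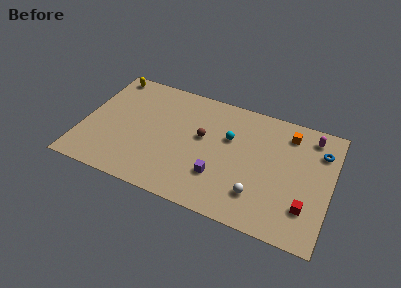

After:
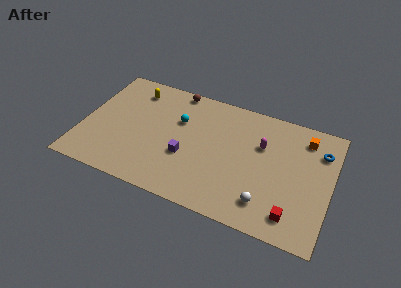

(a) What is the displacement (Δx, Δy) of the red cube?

(-0.8, -0.9)

From the two frames, the red cube sits at roughly (15.4, 2.6) before and (14.6, 1.7) after.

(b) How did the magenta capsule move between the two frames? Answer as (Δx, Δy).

(-3.2, -1.9)

The magenta capsule started near (15.3, 8.4) and ended near (12.1, 6.5).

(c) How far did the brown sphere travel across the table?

4.0

The brown sphere was near (8.1, 5.7) before and (5.9, 9.1) after, so it travelled √(2.2² + 3.4²) ≈ 4.0 units.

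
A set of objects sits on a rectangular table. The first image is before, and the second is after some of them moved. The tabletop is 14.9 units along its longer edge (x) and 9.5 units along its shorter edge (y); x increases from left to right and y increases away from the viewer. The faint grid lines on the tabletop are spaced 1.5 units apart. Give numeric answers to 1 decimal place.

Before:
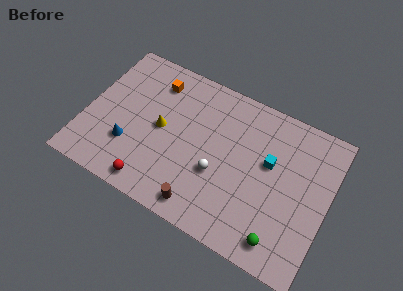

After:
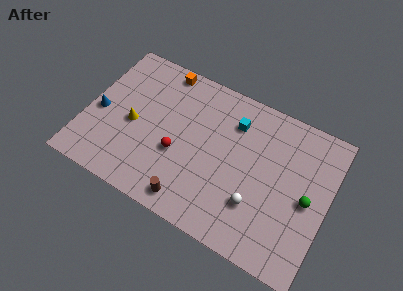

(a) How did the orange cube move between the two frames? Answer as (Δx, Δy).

(0.3, 1.0)

The orange cube was at about (3.8, 7.6) and moved to about (4.1, 8.6).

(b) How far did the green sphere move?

3.3

The green sphere moved from about (12.5, 1.4) to (13.7, 4.5), a distance of √(1.2² + 3.1²) ≈ 3.3.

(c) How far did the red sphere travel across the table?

2.9

The red sphere was near (4.6, 1.1) before and (5.8, 3.7) after, so it travelled √(1.2² + 2.6²) ≈ 2.9 units.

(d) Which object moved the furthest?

the green sphere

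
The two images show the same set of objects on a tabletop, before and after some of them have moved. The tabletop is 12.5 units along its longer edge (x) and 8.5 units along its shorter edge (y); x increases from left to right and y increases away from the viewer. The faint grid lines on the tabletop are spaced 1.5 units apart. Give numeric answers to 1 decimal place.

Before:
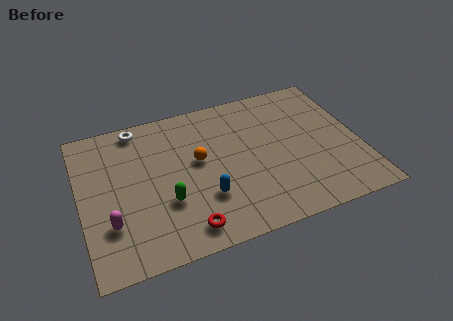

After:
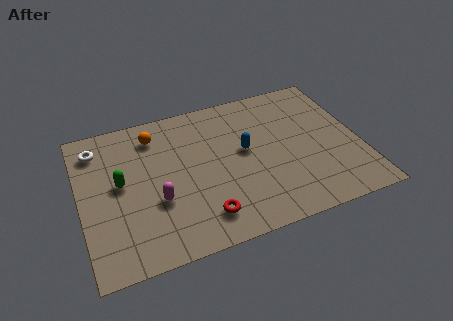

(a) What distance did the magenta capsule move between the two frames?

2.2

From (1.2, 2.5) to (3.3, 3.1), the magenta capsule covered √(2.1² + 0.6²) ≈ 2.2 units.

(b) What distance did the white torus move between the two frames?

2.0

The white torus moved from about (2.8, 7.6) to (0.9, 6.9), a distance of √(1.9² + 0.7²) ≈ 2.0.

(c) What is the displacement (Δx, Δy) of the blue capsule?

(2.0, 2.1)

From the two frames, the blue capsule sits at roughly (5.4, 2.6) before and (7.4, 4.7) after.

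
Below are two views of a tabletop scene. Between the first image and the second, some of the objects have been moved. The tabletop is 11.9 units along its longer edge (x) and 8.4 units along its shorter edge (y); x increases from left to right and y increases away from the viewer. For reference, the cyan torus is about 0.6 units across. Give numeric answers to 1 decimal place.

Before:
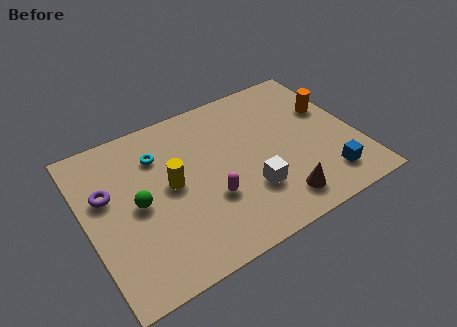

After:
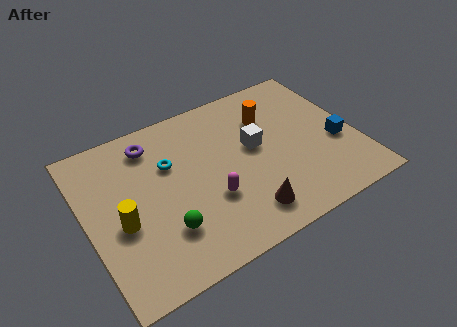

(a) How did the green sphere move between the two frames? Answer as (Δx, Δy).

(0.9, -1.8)

From the two frames, the green sphere sits at roughly (2.2, 4.1) before and (3.1, 2.3) after.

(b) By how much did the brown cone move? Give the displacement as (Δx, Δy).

(-1.5, 0.1)

The brown cone was at about (8.0, 1.4) and moved to about (6.5, 1.5).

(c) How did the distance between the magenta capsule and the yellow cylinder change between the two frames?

+1.7

Before: roughly 2.1 units apart; after: 3.8. That's 1.7 units further apart.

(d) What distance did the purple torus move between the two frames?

2.8

The purple torus was near (1.0, 5.2) before and (3.2, 6.9) after, so it travelled √(2.2² + 1.7²) ≈ 2.8 units.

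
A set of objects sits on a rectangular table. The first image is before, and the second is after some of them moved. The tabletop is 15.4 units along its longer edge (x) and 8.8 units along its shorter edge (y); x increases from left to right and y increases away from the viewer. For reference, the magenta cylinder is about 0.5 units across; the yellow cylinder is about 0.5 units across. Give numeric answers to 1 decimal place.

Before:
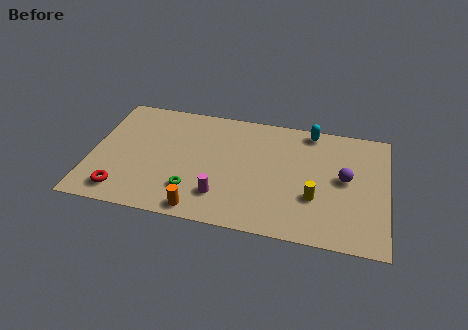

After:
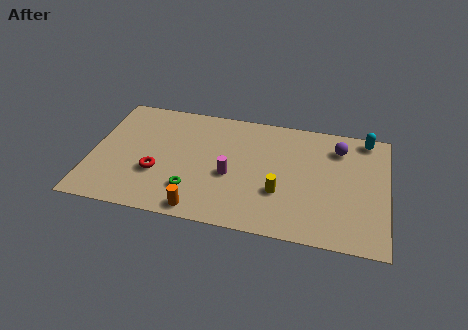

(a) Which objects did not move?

the green torus and the orange cylinder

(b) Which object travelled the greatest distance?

the cyan capsule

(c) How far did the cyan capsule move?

2.9

From (11.3, 7.9) to (14.2, 7.9), the cyan capsule covered √(2.9² + 0.0²) ≈ 2.9 units.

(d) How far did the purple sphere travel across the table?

2.2

The purple sphere was near (13.2, 4.7) before and (12.8, 6.9) after, so it travelled √(0.4² + 2.2²) ≈ 2.2 units.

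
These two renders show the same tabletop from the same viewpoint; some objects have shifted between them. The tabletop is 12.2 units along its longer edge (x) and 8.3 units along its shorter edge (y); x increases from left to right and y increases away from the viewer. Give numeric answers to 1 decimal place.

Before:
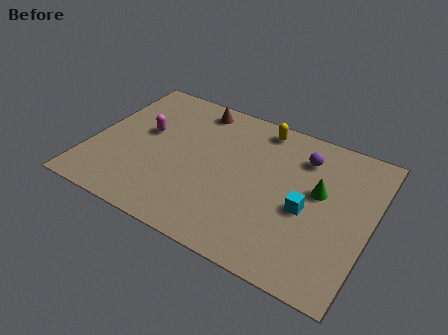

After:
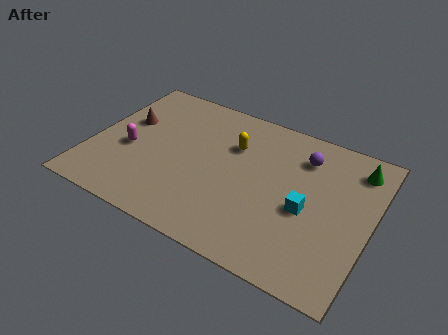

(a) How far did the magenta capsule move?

1.4

The magenta capsule was near (2.2, 4.8) before and (1.7, 3.5) after, so it travelled √(0.5² + 1.3²) ≈ 1.4 units.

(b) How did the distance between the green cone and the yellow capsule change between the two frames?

+1.6

The distance was about 3.8 in the first image and 5.4 in the second, so they moved 1.6 units further apart.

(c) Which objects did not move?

the purple sphere and the cyan cube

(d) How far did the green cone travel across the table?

2.4

From (9.9, 4.8) to (11.3, 6.8), the green cone covered √(1.4² + 2.0²) ≈ 2.4 units.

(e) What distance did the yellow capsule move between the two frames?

1.9

From (7.0, 7.3) to (6.0, 5.7), the yellow capsule covered √(1.0² + 1.6²) ≈ 1.9 units.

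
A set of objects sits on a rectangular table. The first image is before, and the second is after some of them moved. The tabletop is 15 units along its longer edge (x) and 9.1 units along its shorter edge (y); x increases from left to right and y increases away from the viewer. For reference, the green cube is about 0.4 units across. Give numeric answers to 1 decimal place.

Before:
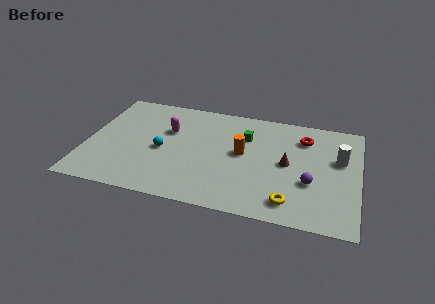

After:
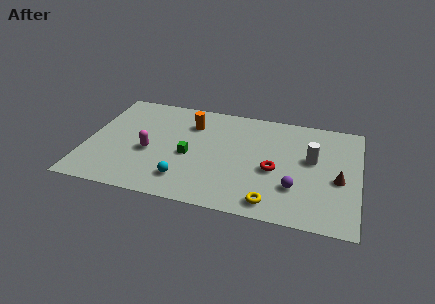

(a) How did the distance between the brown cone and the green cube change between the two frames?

+5.2

Before: roughly 3.0 units apart; after: 8.2. That's 5.2 units further apart.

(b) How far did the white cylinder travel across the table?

1.5

The white cylinder was near (13.9, 5.6) before and (12.4, 5.3) after, so it travelled √(1.5² + 0.3²) ≈ 1.5 units.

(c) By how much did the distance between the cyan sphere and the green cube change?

-3.0

Before: roughly 5.1 units apart; after: 2.1. That's 3.0 units closer together.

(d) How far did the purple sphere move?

1.0

The purple sphere was near (12.4, 3.3) before and (11.6, 2.7) after, so it travelled √(0.8² + 0.6²) ≈ 1.0 units.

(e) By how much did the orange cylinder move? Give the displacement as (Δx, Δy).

(-3.0, 1.9)

The orange cylinder was at about (8.6, 4.9) and moved to about (5.6, 6.8).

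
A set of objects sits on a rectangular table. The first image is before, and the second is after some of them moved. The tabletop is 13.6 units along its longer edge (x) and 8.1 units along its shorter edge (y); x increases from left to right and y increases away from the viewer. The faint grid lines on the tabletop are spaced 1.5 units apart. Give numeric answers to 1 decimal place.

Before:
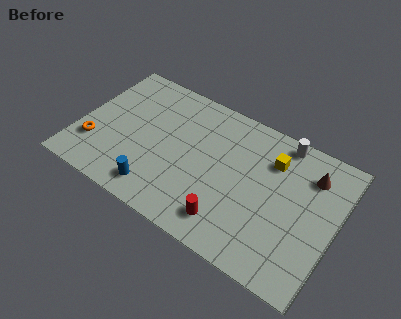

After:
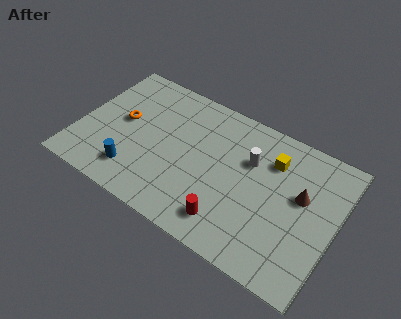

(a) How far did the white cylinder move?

2.4

From (10.3, 7.3) to (8.9, 5.4), the white cylinder covered √(1.4² + 1.9²) ≈ 2.4 units.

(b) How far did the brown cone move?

1.4

The brown cone moved from about (12.0, 6.2) to (11.7, 4.8), a distance of √(0.3² + 1.4²) ≈ 1.4.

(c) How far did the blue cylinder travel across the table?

1.4

From (4.6, 1.3) to (3.3, 1.7), the blue cylinder covered √(1.3² + 0.4²) ≈ 1.4 units.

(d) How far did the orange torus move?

2.4

The orange torus was near (1.0, 2.3) before and (2.2, 4.4) after, so it travelled √(1.2² + 2.1²) ≈ 2.4 units.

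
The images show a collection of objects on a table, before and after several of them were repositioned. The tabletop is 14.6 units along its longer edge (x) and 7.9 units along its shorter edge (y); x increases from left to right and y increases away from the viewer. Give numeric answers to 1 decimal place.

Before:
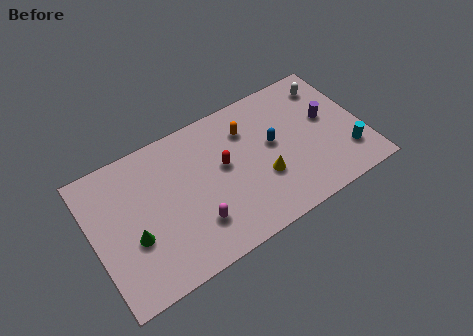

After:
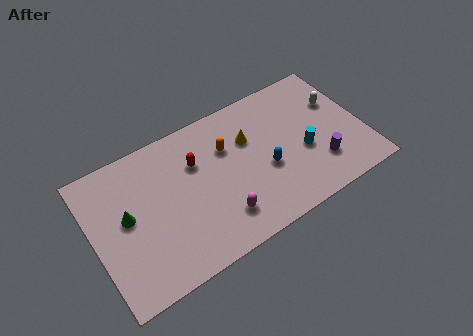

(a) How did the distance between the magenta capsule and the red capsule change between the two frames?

+0.6

They were about 3.1 units apart before and 3.7 after — 0.6 units further apart.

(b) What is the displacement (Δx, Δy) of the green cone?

(-0.2, 1.3)

The green cone started near (2.0, 3.0) and ended near (1.8, 4.3).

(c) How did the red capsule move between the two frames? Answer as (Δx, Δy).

(-1.4, 0.9)

The red capsule was at about (7.1, 4.5) and moved to about (5.7, 5.4).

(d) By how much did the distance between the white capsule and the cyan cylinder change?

-1.4

They were about 4.4 units apart before and 3.0 after — 1.4 units closer together.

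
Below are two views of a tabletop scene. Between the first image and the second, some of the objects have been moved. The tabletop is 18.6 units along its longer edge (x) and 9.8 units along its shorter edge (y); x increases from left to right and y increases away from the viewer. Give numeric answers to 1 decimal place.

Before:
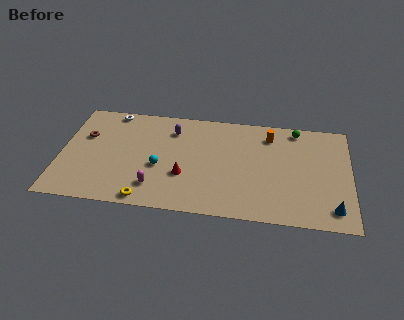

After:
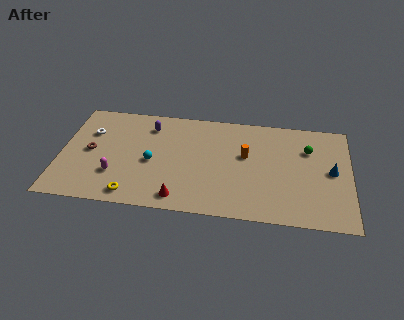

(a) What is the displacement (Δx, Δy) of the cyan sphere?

(-0.5, 0.4)

The cyan sphere started near (6.4, 4.0) and ended near (5.9, 4.4).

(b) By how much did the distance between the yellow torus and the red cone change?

-0.4

Before: roughly 3.4 units apart; after: 3.0. That's 0.4 units closer together.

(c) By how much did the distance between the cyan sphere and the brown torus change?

-1.4

They were about 5.4 units apart before and 4.0 after — 1.4 units closer together.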